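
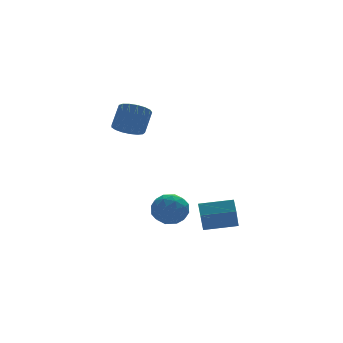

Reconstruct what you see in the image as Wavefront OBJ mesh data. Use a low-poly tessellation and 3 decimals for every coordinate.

v -0.729 -1.146 -3.349
v -0.061 -1.465 -2.406
v -1.419 -2.955 -3.474
v -0.751 -3.274 -2.531
v -1.681 -2.533 -2.383
v -1.255 -1.415 -2.306
v -0.225 -3.005 -3.574
v 0.201 -1.887 -3.497
v 0.25 -2.614 -2.546
v -0.649 -2.322 -1.809
v -0.831 -2.098 -4.071
v -1.73 -1.806 -3.334
v -0.335 -1.147 -2.867
v -1.145 -3.273 -3.013
v -1.692 -2.837 -2.926
v -1.299 -3.025 -2.372
v -1.036 -1.117 -2.808
v -0.644 -1.305 -2.254
v -1.596 -1.932 -2.24
v -0.836 -3.115 -3.626
v -0.444 -3.303 -3.072
v -0.181 -1.395 -3.508
v 0.212 -1.583 -2.954
v 0.116 -2.488 -3.64
v 0.241 -2.01 -2.395
v -0.164 -3.073 -2.468
v 0.145 -2.915 -3.081
v 0.395 -2.258 -3.036
v -0.288 -1.838 -1.962
v -0.693 -2.901 -2.035
v -1.24 -2.466 -1.948
v -0.989 -1.809 -1.903
v -0.105 -2.514 -2.043
v -0.787 -1.519 -3.845
v -1.192 -2.582 -3.918
v -0.491 -2.611 -3.977
v -0.24 -1.954 -3.932
v -1.316 -1.347 -3.412
v -1.721 -2.41 -3.485
v -1.875 -2.162 -2.844
v -1.625 -1.505 -2.799
v -1.375 -1.906 -3.837
v -2.593 -0.426 3.035
v -1.711 -0.509 2.572
v -0.965 0.224 3.861
v -1.847 0.306 4.325
v -1.877 -0.084 2.427
v -1.131 0.649 3.716
v -2.208 0.262 2.421
v -1.462 0.995 3.71
v -2.626 0.451 2.556
v -1.88 1.183 3.846
v -3.037 0.438 2.801
v -2.291 1.171 4.09
v -3.347 0.228 3.1
v -2.601 0.96 4.389
v -3.483 -0.133 3.383
v -2.737 0.6 4.673
v -3.416 -0.56 3.587
v -2.67 0.172 4.877
v -3.16 -0.957 3.665
v -2.414 -0.225 4.954
v -2.774 -1.233 3.598
v -2.028 -0.5 4.888
v -2.347 -1.323 3.403
v -1.601 -0.591 4.692
v -1.976 -1.208 3.123
v -1.23 -0.476 4.412
v -1.746 -0.914 2.823
v -1.001 -0.182 4.112
v 2.37 -4.511 -2.745
v 2.585 -3.702 -2.162
v 0.462 -3.792 -3.037
v 0.677 -2.984 -2.454
v 3.003 -3.496 -4.386
v 3.218 -2.688 -3.803
v 1.095 -2.778 -4.678
v 1.31 -1.969 -4.095
f 1 38 17
f 38 12 41
f 17 41 6
f 38 41 17
f 1 17 13
f 17 6 18
f 13 18 2
f 17 18 13
f 1 13 22
f 13 2 23
f 22 23 8
f 13 23 22
f 1 22 34
f 22 8 37
f 34 37 11
f 22 37 34
f 1 34 38
f 34 11 42
f 38 42 12
f 34 42 38
f 2 18 29
f 18 6 32
f 29 32 10
f 18 32 29
f 6 41 19
f 41 12 40
f 19 40 5
f 41 40 19
f 12 42 39
f 42 11 35
f 39 35 3
f 42 35 39
f 11 37 36
f 37 8 24
f 36 24 7
f 37 24 36
f 8 23 28
f 23 2 25
f 28 25 9
f 23 25 28
f 4 30 16
f 30 10 31
f 16 31 5
f 30 31 16
f 4 16 14
f 16 5 15
f 14 15 3
f 16 15 14
f 4 14 21
f 14 3 20
f 21 20 7
f 14 20 21
f 4 21 26
f 21 7 27
f 26 27 9
f 21 27 26
f 4 26 30
f 26 9 33
f 30 33 10
f 26 33 30
f 5 31 19
f 31 10 32
f 19 32 6
f 31 32 19
f 3 15 39
f 15 5 40
f 39 40 12
f 15 40 39
f 7 20 36
f 20 3 35
f 36 35 11
f 20 35 36
f 9 27 28
f 27 7 24
f 28 24 8
f 27 24 28
f 10 33 29
f 33 9 25
f 29 25 2
f 33 25 29
f 44 43 47
f 44 47 45
f 45 47 48
f 45 48 46
f 47 43 49
f 47 49 48
f 48 49 50
f 48 50 46
f 49 43 51
f 49 51 50
f 50 51 52
f 50 52 46
f 51 43 53
f 51 53 52
f 52 53 54
f 52 54 46
f 53 43 55
f 53 55 54
f 54 55 56
f 54 56 46
f 55 43 57
f 55 57 56
f 56 57 58
f 56 58 46
f 57 43 59
f 57 59 58
f 58 59 60
f 58 60 46
f 59 43 61
f 59 61 60
f 60 61 62
f 60 62 46
f 61 43 63
f 61 63 62
f 62 63 64
f 62 64 46
f 63 43 65
f 63 65 64
f 64 65 66
f 64 66 46
f 65 43 67
f 65 67 66
f 66 67 68
f 66 68 46
f 67 43 69
f 67 69 68
f 68 69 70
f 68 70 46
f 69 43 44
f 69 44 70
f 70 44 45
f 70 45 46
f 72 74 71
f 75 72 71
f 71 74 73
f 73 75 71
f 72 78 74
f 76 72 75
f 76 78 72
f 74 78 73
f 77 75 73
f 73 78 77
f 77 76 75
f 78 76 77



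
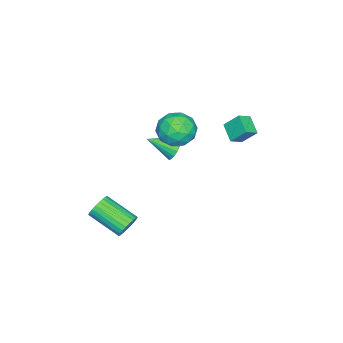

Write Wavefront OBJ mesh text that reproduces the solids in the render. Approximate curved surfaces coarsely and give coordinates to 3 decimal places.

v -1.282 0.64 3.365
v -0.488 -0.016 2.692
v -2.112 -1.044 4.028
v -1.318 -1.7 3.355
v -0.919 -1.064 4.329
v -0.406 -0.023 3.92
v -2.194 -1.037 2.8
v -1.681 0.004 2.391
v -1.052 -1.053 2.343
v -0.264 -1.069 3.288
v -2.336 0.009 3.432
v -1.548 -0.007 4.377
v -0.812 0.46 2.971
v -1.788 -1.52 3.749
v -1.553 -1.146 4.322
v -1.087 -1.531 3.927
v -0.764 0.455 3.692
v -0.297 0.07 3.296
v -0.551 -0.546 4.259
v -2.303 -1.13 3.424
v -1.836 -1.515 3.028
v -1.513 0.471 2.793
v -1.047 0.086 2.398
v -2.049 -0.514 2.461
v -0.677 -0.535 2.37
v -1.165 -1.525 2.759
v -1.68 -1.135 2.433
v -1.378 -0.524 2.193
v -0.214 -0.545 2.925
v -0.702 -1.535 3.314
v -0.467 -1.161 3.887
v -0.166 -0.549 3.646
v -0.545 -1.154 2.72
v -1.898 0.475 3.406
v -2.386 -0.515 3.795
v -2.434 -0.511 3.074
v -2.133 0.101 2.833
v -1.435 0.465 3.961
v -1.923 -0.525 4.35
v -1.222 -0.536 4.527
v -0.92 0.075 4.287
v -2.055 0.094 4
v -3.97 1.829 2.612
v -4.116 2.684 3.581
v -3.182 2.622 2.031
v -3.327 3.477 3
v -3.253 1.443 3.06
v -3.398 2.298 4.029
v -2.464 2.236 2.479
v -2.61 3.091 3.448
v -3.942 -1.943 -0.734
v -3.595 -2.201 -1.465
v -3.278 -3.397 0.094
v -3.321 -1.989 -1.313
v -3.17 -1.768 -1.045
v -3.173 -1.582 -0.716
v -3.327 -1.467 -0.39
v -3.603 -1.446 -0.133
v -3.947 -1.524 0.006
v -4.289 -1.685 -0.002
v -4.563 -1.897 -0.155
v -4.713 -2.118 -0.422
v -4.711 -2.304 -0.752
v -4.557 -2.419 -1.077
v -4.28 -2.439 -1.335
v -3.937 -2.362 -1.473
v 3.751 -0.985 -1.374
v 4.344 -0.81 -0.867
v 4.143 -2.76 0.041
v 3.549 -2.935 -0.466
v 4.095 -0.71 -0.707
v 3.894 -2.66 0.201
v 3.794 -0.652 -0.648
v 3.593 -2.601 0.26
v 3.486 -0.644 -0.7
v 3.285 -2.594 0.208
v 3.219 -0.689 -0.855
v 3.018 -2.638 0.053
v 3.032 -0.778 -1.089
v 2.831 -2.728 -0.181
v 2.955 -0.899 -1.366
v 2.754 -2.849 -0.458
v 2.999 -1.033 -1.644
v 2.798 -2.983 -0.736
v 3.157 -1.16 -1.881
v 2.956 -3.11 -0.973
v 3.406 -1.26 -2.041
v 3.205 -3.21 -1.133
v 3.707 -1.319 -2.1
v 3.506 -3.268 -1.192
v 4.015 -1.326 -2.048
v 3.814 -3.276 -1.14
v 4.282 -1.282 -1.893
v 4.081 -3.231 -0.985
v 4.469 -1.192 -1.659
v 4.268 -3.142 -0.751
v 4.546 -1.071 -1.382
v 4.345 -3.021 -0.474
v 4.502 -0.937 -1.104
v 4.301 -2.887 -0.196
f 1 38 17
f 38 12 41
f 17 41 6
f 38 41 17
f 1 17 13
f 17 6 18
f 13 18 2
f 17 18 13
f 1 13 22
f 13 2 23
f 22 23 8
f 13 23 22
f 1 22 34
f 22 8 37
f 34 37 11
f 22 37 34
f 1 34 38
f 34 11 42
f 38 42 12
f 34 42 38
f 2 18 29
f 18 6 32
f 29 32 10
f 18 32 29
f 6 41 19
f 41 12 40
f 19 40 5
f 41 40 19
f 12 42 39
f 42 11 35
f 39 35 3
f 42 35 39
f 11 37 36
f 37 8 24
f 36 24 7
f 37 24 36
f 8 23 28
f 23 2 25
f 28 25 9
f 23 25 28
f 4 30 16
f 30 10 31
f 16 31 5
f 30 31 16
f 4 16 14
f 16 5 15
f 14 15 3
f 16 15 14
f 4 14 21
f 14 3 20
f 21 20 7
f 14 20 21
f 4 21 26
f 21 7 27
f 26 27 9
f 21 27 26
f 4 26 30
f 26 9 33
f 30 33 10
f 26 33 30
f 5 31 19
f 31 10 32
f 19 32 6
f 31 32 19
f 3 15 39
f 15 5 40
f 39 40 12
f 15 40 39
f 7 20 36
f 20 3 35
f 36 35 11
f 20 35 36
f 9 27 28
f 27 7 24
f 28 24 8
f 27 24 28
f 10 33 29
f 33 9 25
f 29 25 2
f 33 25 29
f 44 46 43
f 47 44 43
f 43 46 45
f 45 47 43
f 44 50 46
f 48 44 47
f 48 50 44
f 46 50 45
f 49 47 45
f 45 50 49
f 49 48 47
f 50 48 49
f 52 51 54
f 52 54 53
f 54 51 55
f 54 55 53
f 55 51 56
f 55 56 53
f 56 51 57
f 56 57 53
f 57 51 58
f 57 58 53
f 58 51 59
f 58 59 53
f 59 51 60
f 59 60 53
f 60 51 61
f 60 61 53
f 61 51 62
f 61 62 53
f 62 51 63
f 62 63 53
f 63 51 64
f 63 64 53
f 64 51 65
f 64 65 53
f 65 51 66
f 65 66 53
f 66 51 52
f 66 52 53
f 68 67 71
f 68 71 69
f 69 71 72
f 69 72 70
f 71 67 73
f 71 73 72
f 72 73 74
f 72 74 70
f 73 67 75
f 73 75 74
f 74 75 76
f 74 76 70
f 75 67 77
f 75 77 76
f 76 77 78
f 76 78 70
f 77 67 79
f 77 79 78
f 78 79 80
f 78 80 70
f 79 67 81
f 79 81 80
f 80 81 82
f 80 82 70
f 81 67 83
f 81 83 82
f 82 83 84
f 82 84 70
f 83 67 85
f 83 85 84
f 84 85 86
f 84 86 70
f 85 67 87
f 85 87 86
f 86 87 88
f 86 88 70
f 87 67 89
f 87 89 88
f 88 89 90
f 88 90 70
f 89 67 91
f 89 91 90
f 90 91 92
f 90 92 70
f 91 67 93
f 91 93 92
f 92 93 94
f 92 94 70
f 93 67 95
f 93 95 94
f 94 95 96
f 94 96 70
f 95 67 97
f 95 97 96
f 96 97 98
f 96 98 70
f 97 67 99
f 97 99 98
f 98 99 100
f 98 100 70
f 99 67 68
f 99 68 100
f 100 68 69
f 100 69 70



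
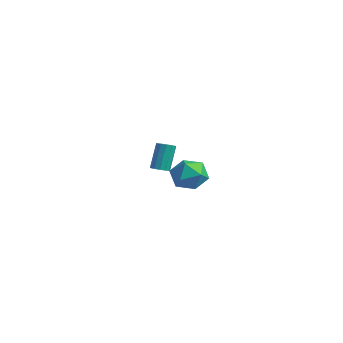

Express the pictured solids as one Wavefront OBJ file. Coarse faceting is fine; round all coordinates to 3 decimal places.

v -2.619 2.862 -2.012
v -2.127 2.909 -1.935
v -2.409 3.404 -0.45
v -2.901 3.358 -0.528
v -2.216 3.157 -2.034
v -2.498 3.653 -0.55
v -2.433 3.312 -2.127
v -2.714 3.807 -0.642
v -2.708 3.324 -2.183
v -2.99 3.819 -0.699
v -2.956 3.189 -2.185
v -3.238 3.684 -0.701
v -3.096 2.951 -2.132
v -3.378 3.446 -0.648
v -3.085 2.684 -2.041
v -3.367 3.179 -0.557
v -2.926 2.474 -1.941
v -3.208 2.97 -0.457
v -2.67 2.388 -1.863
v -2.951 2.883 -0.379
v -2.397 2.452 -1.833
v -2.679 2.947 -0.349
v -2.195 2.646 -1.86
v -2.477 3.141 -0.375
v 3.073 1.862 0.102
v 3.77 1.722 0.774
v 3.47 0.498 -0.594
v 4.167 0.358 0.078
v 3.224 0.304 0.333
v 2.979 1.147 0.763
v 4.261 1.073 -0.583
v 4.016 1.916 -0.153
v 4.504 1.234 0.35
v 3.864 0.759 0.916
v 3.376 1.461 -0.736
v 2.736 0.986 -0.17
f 2 1 5
f 2 5 3
f 3 5 6
f 3 6 4
f 5 1 7
f 5 7 6
f 6 7 8
f 6 8 4
f 7 1 9
f 7 9 8
f 8 9 10
f 8 10 4
f 9 1 11
f 9 11 10
f 10 11 12
f 10 12 4
f 11 1 13
f 11 13 12
f 12 13 14
f 12 14 4
f 13 1 15
f 13 15 14
f 14 15 16
f 14 16 4
f 15 1 17
f 15 17 16
f 16 17 18
f 16 18 4
f 17 1 19
f 17 19 18
f 18 19 20
f 18 20 4
f 19 1 21
f 19 21 20
f 20 21 22
f 20 22 4
f 21 1 23
f 21 23 22
f 22 23 24
f 22 24 4
f 23 1 2
f 23 2 24
f 24 2 3
f 24 3 4
f 25 36 30
f 25 30 26
f 25 26 32
f 25 32 35
f 25 35 36
f 26 30 34
f 30 36 29
f 36 35 27
f 35 32 31
f 32 26 33
f 28 34 29
f 28 29 27
f 28 27 31
f 28 31 33
f 28 33 34
f 29 34 30
f 27 29 36
f 31 27 35
f 33 31 32
f 34 33 26



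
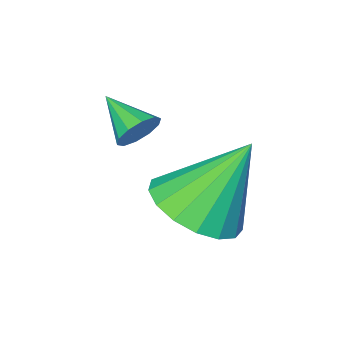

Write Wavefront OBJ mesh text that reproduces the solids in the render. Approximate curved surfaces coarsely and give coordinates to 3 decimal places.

v 1.686 2.106 1.803
v 2.056 2.266 2.116
v 1.714 1.114 2.277
v 1.779 2.324 2.255
v 1.466 2.299 2.221
v 1.238 2.201 2.027
v 1.181 2.066 1.748
v 1.317 1.947 1.49
v 1.594 1.888 1.352
v 1.906 1.913 1.386
v 2.134 2.012 1.579
v 2.192 2.147 1.858
v 1.272 3.278 0.133
v 2.003 2.778 0.679
v 0.368 3.802 1.827
v 2.184 3.239 0.632
v 2.156 3.709 0.472
v 1.925 4.081 0.233
v 1.545 4.268 -0.028
v 1.103 4.229 -0.252
v 0.699 3.971 -0.388
v 0.426 3.555 -0.404
v 0.348 3.075 -0.298
v 0.481 2.642 -0.092
v 0.795 2.354 0.165
v 1.219 2.278 0.415
v 1.655 2.431 0.6
f 2 1 4
f 2 4 3
f 4 1 5
f 4 5 3
f 5 1 6
f 5 6 3
f 6 1 7
f 6 7 3
f 7 1 8
f 7 8 3
f 8 1 9
f 8 9 3
f 9 1 10
f 9 10 3
f 10 1 11
f 10 11 3
f 11 1 12
f 11 12 3
f 12 1 2
f 12 2 3
f 14 13 16
f 14 16 15
f 16 13 17
f 16 17 15
f 17 13 18
f 17 18 15
f 18 13 19
f 18 19 15
f 19 13 20
f 19 20 15
f 20 13 21
f 20 21 15
f 21 13 22
f 21 22 15
f 22 13 23
f 22 23 15
f 23 13 24
f 23 24 15
f 24 13 25
f 24 25 15
f 25 13 26
f 25 26 15
f 26 13 27
f 26 27 15
f 27 13 14
f 27 14 15



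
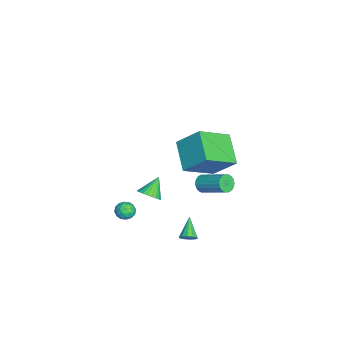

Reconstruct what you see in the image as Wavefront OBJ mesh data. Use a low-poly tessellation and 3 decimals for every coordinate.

v 1.053 -2.49 -3.347
v 1.637 -2.541 -3.113
v 1.223 -3.299 -3.947
v 1.807 -3.35 -3.713
v 1.308 -3.479 -3.348
v 1.203 -2.979 -2.978
v 1.657 -2.861 -4.082
v 1.552 -2.361 -3.712
v 2.01 -2.77 -3.568
v 1.795 -3.152 -3.114
v 1.065 -2.688 -3.946
v 0.85 -3.07 -3.492
v 1.33 -2.445 -3.177
v 1.53 -3.395 -3.883
v 1.237 -3.471 -3.668
v 1.58 -3.501 -3.531
v 1.075 -2.702 -3.098
v 1.418 -2.732 -2.96
v 1.225 -3.283 -3.098
v 1.442 -3.108 -4.1
v 1.785 -3.138 -3.962
v 1.28 -2.339 -3.529
v 1.623 -2.369 -3.392
v 1.635 -2.557 -3.962
v 1.892 -2.609 -3.307
v 1.992 -3.085 -3.66
v 1.904 -2.797 -3.877
v 1.842 -2.504 -3.659
v 1.766 -2.834 -3.04
v 1.866 -3.309 -3.393
v 1.573 -3.385 -3.179
v 1.511 -3.091 -2.961
v 1.985 -2.968 -3.307
v 0.994 -2.531 -3.667
v 1.094 -3.006 -4.02
v 1.349 -2.749 -4.099
v 1.287 -2.455 -3.881
v 0.868 -2.755 -3.4
v 0.968 -3.231 -3.753
v 1.018 -3.336 -3.401
v 0.956 -3.043 -3.183
v 0.875 -2.872 -3.753
v -1.446 1.155 -3.368
v -1.084 0.749 -3.092
v -0.211 2.139 -2.195
v -0.574 2.545 -2.472
v -0.947 0.809 -3.318
v -0.074 2.199 -2.422
v -0.908 0.937 -3.555
v -0.035 2.327 -2.658
v -0.976 1.108 -3.754
v -0.103 2.498 -2.857
v -1.137 1.289 -3.877
v -0.264 2.679 -2.98
v -1.36 1.443 -3.899
v -0.487 2.833 -3.002
v -1.599 1.54 -3.816
v -0.726 2.93 -2.92
v -1.809 1.561 -3.645
v -0.936 2.951 -2.748
v -1.946 1.501 -3.418
v -1.073 2.891 -2.522
v -1.985 1.373 -3.182
v -1.112 2.763 -2.285
v -1.917 1.202 -2.983
v -1.044 2.592 -2.086
v -1.756 1.021 -2.86
v -0.883 2.411 -1.963
v -1.533 0.867 -2.838
v -0.66 2.257 -1.941
v -1.294 0.77 -2.92
v -0.421 2.16 -2.024
v 3.572 0.744 -3.669
v 3.825 1.025 -3.312
v 2.448 0.716 -2.851
v 3.675 1.228 -3.511
v 3.486 1.246 -3.77
v 3.329 1.073 -3.991
v 3.265 0.773 -4.088
v 3.319 0.462 -4.026
v 3.468 0.259 -3.827
v 3.658 0.241 -3.568
v 3.814 0.415 -3.348
v 3.878 0.714 -3.25
v 3.161 2.027 1.591
v 1.54 1.528 2.554
v 3.556 3.272 2.901
v 1.935 2.773 3.864
v 4.285 0.507 2.696
v 2.664 0.008 3.659
v 4.68 1.752 4.006
v 3.059 1.253 4.969
v 1.17 -1.628 -2.315
v 1.738 -1.398 -1.919
v 0.33 -1.152 -1.385
v 1.688 -1.17 -2.081
v 1.559 -1.011 -2.279
v 1.37 -0.946 -2.482
v 1.151 -0.985 -2.66
v 0.935 -1.121 -2.786
v 0.755 -1.335 -2.839
v 0.637 -1.593 -2.813
v 0.601 -1.857 -2.711
v 0.652 -2.085 -2.549
v 0.781 -2.244 -2.351
v 0.969 -2.309 -2.148
v 1.188 -2.271 -1.97
v 1.405 -2.134 -1.844
v 1.585 -1.92 -1.791
v 1.702 -1.662 -1.817
f 1 38 17
f 38 12 41
f 17 41 6
f 38 41 17
f 1 17 13
f 17 6 18
f 13 18 2
f 17 18 13
f 1 13 22
f 13 2 23
f 22 23 8
f 13 23 22
f 1 22 34
f 22 8 37
f 34 37 11
f 22 37 34
f 1 34 38
f 34 11 42
f 38 42 12
f 34 42 38
f 2 18 29
f 18 6 32
f 29 32 10
f 18 32 29
f 6 41 19
f 41 12 40
f 19 40 5
f 41 40 19
f 12 42 39
f 42 11 35
f 39 35 3
f 42 35 39
f 11 37 36
f 37 8 24
f 36 24 7
f 37 24 36
f 8 23 28
f 23 2 25
f 28 25 9
f 23 25 28
f 4 30 16
f 30 10 31
f 16 31 5
f 30 31 16
f 4 16 14
f 16 5 15
f 14 15 3
f 16 15 14
f 4 14 21
f 14 3 20
f 21 20 7
f 14 20 21
f 4 21 26
f 21 7 27
f 26 27 9
f 21 27 26
f 4 26 30
f 26 9 33
f 30 33 10
f 26 33 30
f 5 31 19
f 31 10 32
f 19 32 6
f 31 32 19
f 3 15 39
f 15 5 40
f 39 40 12
f 15 40 39
f 7 20 36
f 20 3 35
f 36 35 11
f 20 35 36
f 9 27 28
f 27 7 24
f 28 24 8
f 27 24 28
f 10 33 29
f 33 9 25
f 29 25 2
f 33 25 29
f 44 43 47
f 44 47 45
f 45 47 48
f 45 48 46
f 47 43 49
f 47 49 48
f 48 49 50
f 48 50 46
f 49 43 51
f 49 51 50
f 50 51 52
f 50 52 46
f 51 43 53
f 51 53 52
f 52 53 54
f 52 54 46
f 53 43 55
f 53 55 54
f 54 55 56
f 54 56 46
f 55 43 57
f 55 57 56
f 56 57 58
f 56 58 46
f 57 43 59
f 57 59 58
f 58 59 60
f 58 60 46
f 59 43 61
f 59 61 60
f 60 61 62
f 60 62 46
f 61 43 63
f 61 63 62
f 62 63 64
f 62 64 46
f 63 43 65
f 63 65 64
f 64 65 66
f 64 66 46
f 65 43 67
f 65 67 66
f 66 67 68
f 66 68 46
f 67 43 69
f 67 69 68
f 68 69 70
f 68 70 46
f 69 43 71
f 69 71 70
f 70 71 72
f 70 72 46
f 71 43 44
f 71 44 72
f 72 44 45
f 72 45 46
f 74 73 76
f 74 76 75
f 76 73 77
f 76 77 75
f 77 73 78
f 77 78 75
f 78 73 79
f 78 79 75
f 79 73 80
f 79 80 75
f 80 73 81
f 80 81 75
f 81 73 82
f 81 82 75
f 82 73 83
f 82 83 75
f 83 73 84
f 83 84 75
f 84 73 74
f 84 74 75
f 86 88 85
f 89 86 85
f 85 88 87
f 87 89 85
f 86 92 88
f 90 86 89
f 90 92 86
f 88 92 87
f 91 89 87
f 87 92 91
f 91 90 89
f 92 90 91
f 94 93 96
f 94 96 95
f 96 93 97
f 96 97 95
f 97 93 98
f 97 98 95
f 98 93 99
f 98 99 95
f 99 93 100
f 99 100 95
f 100 93 101
f 100 101 95
f 101 93 102
f 101 102 95
f 102 93 103
f 102 103 95
f 103 93 104
f 103 104 95
f 104 93 105
f 104 105 95
f 105 93 106
f 105 106 95
f 106 93 107
f 106 107 95
f 107 93 108
f 107 108 95
f 108 93 109
f 108 109 95
f 109 93 110
f 109 110 95
f 110 93 94
f 110 94 95



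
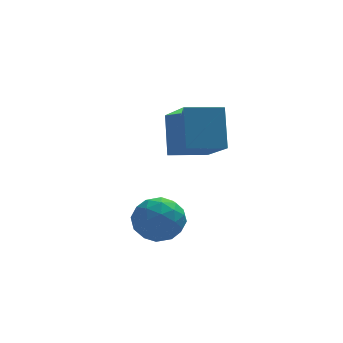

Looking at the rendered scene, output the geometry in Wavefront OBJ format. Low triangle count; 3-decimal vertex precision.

v 2.107 -0.865 1.292
v 2.447 -2.635 2.5
v 2.182 0.108 2.696
v 2.521 -1.662 3.904
v 3.499 -0.718 1.116
v 3.838 -2.488 2.324
v 3.573 0.255 2.52
v 3.913 -1.515 3.728
v 0.634 -2.545 -0.627
v 1.109 -2.214 -1.403
v 1.971 -3.126 -0.057
v 2.446 -2.795 -0.833
v 2.089 -2.174 -0.183
v 1.262 -1.815 -0.535
v 1.818 -3.525 -0.925
v 0.991 -3.166 -1.277
v 1.84 -2.82 -1.587
v 2.007 -1.985 -1.128
v 1.073 -3.355 -0.332
v 1.24 -2.52 0.127
v 0.754 -2.329 -1.065
v 2.326 -3.011 -0.395
v 2.116 -2.646 -0.013
v 2.395 -2.452 -0.469
v 0.844 -2.094 -0.555
v 1.123 -1.899 -1.011
v 1.699 -1.876 -0.294
v 1.957 -3.441 -0.449
v 2.236 -3.246 -0.905
v 0.685 -2.888 -0.991
v 0.964 -2.694 -1.447
v 1.381 -3.464 -1.166
v 1.463 -2.49 -1.629
v 2.249 -2.832 -1.294
v 1.88 -3.261 -1.348
v 1.394 -3.05 -1.555
v 1.561 -1.999 -1.359
v 2.347 -2.341 -1.024
v 2.137 -1.976 -0.642
v 1.651 -1.765 -0.849
v 1.991 -2.355 -1.467
v 0.733 -2.999 -0.436
v 1.519 -3.341 -0.101
v 1.429 -3.575 -0.611
v 0.943 -3.364 -0.818
v 0.831 -2.508 -0.166
v 1.617 -2.85 0.169
v 1.686 -2.29 0.095
v 1.2 -2.079 -0.112
v 1.089 -2.985 0.007
f 2 4 1
f 5 2 1
f 1 4 3
f 3 5 1
f 2 8 4
f 6 2 5
f 6 8 2
f 4 8 3
f 7 5 3
f 3 8 7
f 7 6 5
f 8 6 7
f 9 46 25
f 46 20 49
f 25 49 14
f 46 49 25
f 9 25 21
f 25 14 26
f 21 26 10
f 25 26 21
f 9 21 30
f 21 10 31
f 30 31 16
f 21 31 30
f 9 30 42
f 30 16 45
f 42 45 19
f 30 45 42
f 9 42 46
f 42 19 50
f 46 50 20
f 42 50 46
f 10 26 37
f 26 14 40
f 37 40 18
f 26 40 37
f 14 49 27
f 49 20 48
f 27 48 13
f 49 48 27
f 20 50 47
f 50 19 43
f 47 43 11
f 50 43 47
f 19 45 44
f 45 16 32
f 44 32 15
f 45 32 44
f 16 31 36
f 31 10 33
f 36 33 17
f 31 33 36
f 12 38 24
f 38 18 39
f 24 39 13
f 38 39 24
f 12 24 22
f 24 13 23
f 22 23 11
f 24 23 22
f 12 22 29
f 22 11 28
f 29 28 15
f 22 28 29
f 12 29 34
f 29 15 35
f 34 35 17
f 29 35 34
f 12 34 38
f 34 17 41
f 38 41 18
f 34 41 38
f 13 39 27
f 39 18 40
f 27 40 14
f 39 40 27
f 11 23 47
f 23 13 48
f 47 48 20
f 23 48 47
f 15 28 44
f 28 11 43
f 44 43 19
f 28 43 44
f 17 35 36
f 35 15 32
f 36 32 16
f 35 32 36
f 18 41 37
f 41 17 33
f 37 33 10
f 41 33 37



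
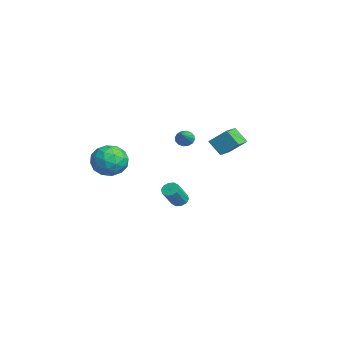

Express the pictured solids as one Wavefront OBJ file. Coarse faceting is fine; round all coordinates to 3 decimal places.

v -3.664 2.6 1.345
v -3.155 3.544 2.305
v -4.704 3.422 1.088
v -4.195 4.366 2.048
v -3.005 3.154 0.452
v -2.496 4.098 1.412
v -4.045 3.976 0.195
v -3.536 4.92 1.155
v 0.5 -0.154 -1.266
v 0.973 -0.176 -1.525
v 1.593 -0.889 -0.334
v 1.12 -0.866 -0.074
v 0.965 0.108 -1.35
v 1.584 -0.604 -0.159
v 0.779 0.293 -1.143
v 1.398 -0.42 0.048
v 0.486 0.306 -0.983
v 1.106 -0.406 0.208
v 0.199 0.144 -0.931
v 0.819 -0.568 0.26
v 0.027 -0.131 -1.006
v 0.647 -0.844 0.185
v 0.036 -0.416 -1.181
v 0.655 -1.128 0.01
v 0.222 -0.6 -1.388
v 0.841 -1.313 -0.197
v 0.514 -0.614 -1.548
v 1.134 -1.326 -0.357
v 0.801 -0.452 -1.6
v 1.421 -1.164 -0.409
v -4.433 1.386 1.396
v -4.079 1.524 0.945
v -2.947 0.794 2.384
v -4.091 1.777 1.116
v -4.195 1.925 1.362
v -4.363 1.929 1.617
v -4.55 1.787 1.813
v -4.705 1.538 1.897
v -4.788 1.248 1.847
v -4.775 0.995 1.676
v -4.671 0.847 1.431
v -4.503 0.843 1.176
v -4.316 0.985 0.98
v -4.161 1.234 0.895
v -3.694 -3.127 1.002
v -2.85 -2.991 1.827
v -2.43 -4.009 -0.147
v -1.586 -3.873 0.678
v -2.49 -4.62 0.871
v -3.271 -4.074 1.581
v -2.009 -2.926 0.099
v -2.79 -2.38 0.809
v -1.808 -2.866 1.268
v -2.105 -3.913 1.746
v -3.175 -3.087 -0.066
v -3.472 -4.134 0.412
v -3.383 -2.981 1.515
v -1.897 -4.019 0.165
v -2.428 -4.457 0.278
v -1.932 -4.377 0.763
v -3.63 -3.618 1.371
v -3.134 -3.538 1.856
v -2.922 -4.496 1.294
v -2.146 -3.462 -0.176
v -1.65 -3.382 0.309
v -3.348 -2.623 0.917
v -2.852 -2.543 1.402
v -2.358 -2.504 0.386
v -2.274 -2.828 1.672
v -1.531 -3.347 0.997
v -1.78 -2.79 0.656
v -2.239 -2.47 1.074
v -2.449 -3.443 1.952
v -1.706 -3.962 1.277
v -2.237 -4.401 1.391
v -2.697 -4.08 1.808
v -1.837 -3.37 1.624
v -3.574 -3.038 0.403
v -2.831 -3.557 -0.272
v -2.583 -2.92 -0.128
v -3.043 -2.599 0.289
v -3.749 -3.653 0.683
v -3.006 -4.172 0.008
v -3.041 -4.53 0.606
v -3.5 -4.21 1.024
v -3.443 -3.63 0.056
f 2 4 1
f 5 2 1
f 1 4 3
f 3 5 1
f 2 8 4
f 6 2 5
f 6 8 2
f 4 8 3
f 7 5 3
f 3 8 7
f 7 6 5
f 8 6 7
f 10 9 13
f 10 13 11
f 11 13 14
f 11 14 12
f 13 9 15
f 13 15 14
f 14 15 16
f 14 16 12
f 15 9 17
f 15 17 16
f 16 17 18
f 16 18 12
f 17 9 19
f 17 19 18
f 18 19 20
f 18 20 12
f 19 9 21
f 19 21 20
f 20 21 22
f 20 22 12
f 21 9 23
f 21 23 22
f 22 23 24
f 22 24 12
f 23 9 25
f 23 25 24
f 24 25 26
f 24 26 12
f 25 9 27
f 25 27 26
f 26 27 28
f 26 28 12
f 27 9 29
f 27 29 28
f 28 29 30
f 28 30 12
f 29 9 10
f 29 10 30
f 30 10 11
f 30 11 12
f 32 31 34
f 32 34 33
f 34 31 35
f 34 35 33
f 35 31 36
f 35 36 33
f 36 31 37
f 36 37 33
f 37 31 38
f 37 38 33
f 38 31 39
f 38 39 33
f 39 31 40
f 39 40 33
f 40 31 41
f 40 41 33
f 41 31 42
f 41 42 33
f 42 31 43
f 42 43 33
f 43 31 44
f 43 44 33
f 44 31 32
f 44 32 33
f 45 82 61
f 82 56 85
f 61 85 50
f 82 85 61
f 45 61 57
f 61 50 62
f 57 62 46
f 61 62 57
f 45 57 66
f 57 46 67
f 66 67 52
f 57 67 66
f 45 66 78
f 66 52 81
f 78 81 55
f 66 81 78
f 45 78 82
f 78 55 86
f 82 86 56
f 78 86 82
f 46 62 73
f 62 50 76
f 73 76 54
f 62 76 73
f 50 85 63
f 85 56 84
f 63 84 49
f 85 84 63
f 56 86 83
f 86 55 79
f 83 79 47
f 86 79 83
f 55 81 80
f 81 52 68
f 80 68 51
f 81 68 80
f 52 67 72
f 67 46 69
f 72 69 53
f 67 69 72
f 48 74 60
f 74 54 75
f 60 75 49
f 74 75 60
f 48 60 58
f 60 49 59
f 58 59 47
f 60 59 58
f 48 58 65
f 58 47 64
f 65 64 51
f 58 64 65
f 48 65 70
f 65 51 71
f 70 71 53
f 65 71 70
f 48 70 74
f 70 53 77
f 74 77 54
f 70 77 74
f 49 75 63
f 75 54 76
f 63 76 50
f 75 76 63
f 47 59 83
f 59 49 84
f 83 84 56
f 59 84 83
f 51 64 80
f 64 47 79
f 80 79 55
f 64 79 80
f 53 71 72
f 71 51 68
f 72 68 52
f 71 68 72
f 54 77 73
f 77 53 69
f 73 69 46
f 77 69 73



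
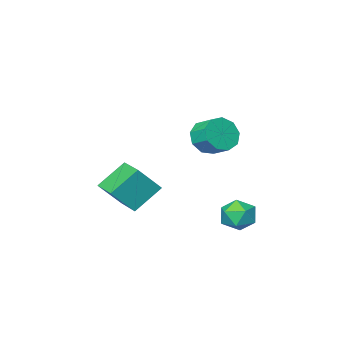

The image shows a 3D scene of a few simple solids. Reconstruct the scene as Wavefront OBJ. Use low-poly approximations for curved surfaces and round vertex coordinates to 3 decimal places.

v -2.602 0.465 2.814
v -2.238 0.081 3.639
v -2.353 1.07 4.151
v -2.718 1.455 3.326
v -1.742 0.333 3.264
v -1.858 1.322 3.776
v -1.649 0.646 2.679
v -1.764 1.636 3.191
v -2.001 0.875 2.157
v -2.117 1.865 2.669
v -2.635 0.912 1.943
v -2.751 1.902 2.455
v -3.254 0.74 2.136
v -3.369 1.73 2.648
v -3.567 0.439 2.646
v -3.683 1.429 3.158
v -3.429 0.151 3.235
v -3.545 1.14 3.747
v -2.904 0.009 3.627
v -3.02 0.999 4.139
v -3.798 2.523 -1.08
v -3.441 3.012 -1.82
v -2.699 1.448 -1.26
v -2.342 1.937 -2
v -2.268 2.289 -1.114
v -2.947 2.954 -1.002
v -3.193 1.506 -2.078
v -3.872 2.171 -1.966
v -3.067 2.384 -2.437
v -2.495 2.868 -1.841
v -3.645 1.592 -1.239
v -3.073 2.076 -0.643
v -1.042 -4.357 -2.681
v -2.449 -4.207 -1.443
v -0.799 -2.799 -2.593
v -2.206 -2.648 -1.355
v 0.106 -4.612 -1.345
v -1.301 -4.461 -0.107
v 0.349 -3.053 -1.257
v -1.058 -2.903 -0.019
f 2 1 5
f 2 5 3
f 3 5 6
f 3 6 4
f 5 1 7
f 5 7 6
f 6 7 8
f 6 8 4
f 7 1 9
f 7 9 8
f 8 9 10
f 8 10 4
f 9 1 11
f 9 11 10
f 10 11 12
f 10 12 4
f 11 1 13
f 11 13 12
f 12 13 14
f 12 14 4
f 13 1 15
f 13 15 14
f 14 15 16
f 14 16 4
f 15 1 17
f 15 17 16
f 16 17 18
f 16 18 4
f 17 1 19
f 17 19 18
f 18 19 20
f 18 20 4
f 19 1 2
f 19 2 20
f 20 2 3
f 20 3 4
f 21 32 26
f 21 26 22
f 21 22 28
f 21 28 31
f 21 31 32
f 22 26 30
f 26 32 25
f 32 31 23
f 31 28 27
f 28 22 29
f 24 30 25
f 24 25 23
f 24 23 27
f 24 27 29
f 24 29 30
f 25 30 26
f 23 25 32
f 27 23 31
f 29 27 28
f 30 29 22
f 34 36 33
f 37 34 33
f 33 36 35
f 35 37 33
f 34 40 36
f 38 34 37
f 38 40 34
f 36 40 35
f 39 37 35
f 35 40 39
f 39 38 37
f 40 38 39



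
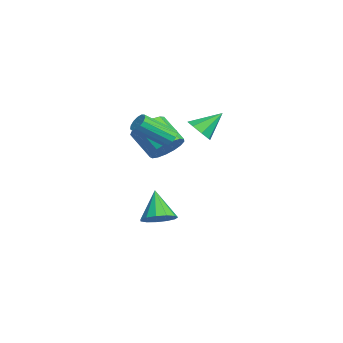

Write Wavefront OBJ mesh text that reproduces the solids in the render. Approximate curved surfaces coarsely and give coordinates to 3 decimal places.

v 3.274 -0.623 2.403
v 3.499 -0.256 2.85
v 3.69 -1.951 4.143
v 3.466 -2.317 3.697
v 3.152 -0.263 2.893
v 3.344 -1.957 4.186
v 2.844 -0.384 2.781
v 3.036 -2.078 4.074
v 2.673 -0.58 2.548
v 2.864 -2.275 3.841
v 2.693 -0.79 2.27
v 2.884 -2.485 3.563
v 2.897 -0.947 2.034
v 3.088 -2.642 3.327
v 3.221 -1.001 1.915
v 3.412 -2.696 3.208
v 3.562 -0.935 1.952
v 3.753 -2.629 3.245
v 3.812 -0.77 2.131
v 4.003 -2.464 3.425
v 3.891 -0.558 2.398
v 4.082 -2.252 3.691
v 3.774 -0.366 2.666
v 3.966 -2.061 3.959
v 2.048 -1.103 -4.059
v 2.638 -1.829 -3.652
v 0.832 -1.197 -2.461
v 2.846 -1.327 -3.465
v 2.801 -0.754 -3.466
v 2.516 -0.292 -3.655
v 2.083 -0.087 -3.973
v 1.639 -0.205 -4.318
v 1.324 -0.608 -4.58
v 1.24 -1.168 -4.678
v 1.412 -1.708 -4.579
v 1.785 -2.055 -4.314
v 2.243 -2.1 -3.969
v 1.733 1.056 2.253
v 2.595 1.097 2.423
v 1.447 2.344 3.387
v 2.413 1.503 1.917
v 1.832 1.646 1.608
v 1.193 1.444 1.676
v 0.871 1.015 2.082
v 1.053 0.609 2.588
v 1.634 0.466 2.898
v 2.273 0.668 2.83
v 1.928 -0.634 1.111
v 2.752 -1.275 1.42
v 1.577 -2.208 2.619
v 0.752 -1.566 2.309
v 2.774 -0.874 1.754
v 1.599 -1.807 2.952
v 2.602 -0.418 1.94
v 1.427 -1.351 3.138
v 2.275 -0.012 1.936
v 1.1 -0.944 3.134
v 1.869 0.252 1.743
v 0.694 -0.68 2.941
v 1.476 0.314 1.405
v 0.301 -0.619 2.604
v 1.186 0.158 1
v 0.011 -0.775 2.198
v 1.067 -0.179 0.62
v -0.108 -1.112 1.819
v 1.144 -0.621 0.353
v -0.031 -1.553 1.551
v 1.401 -1.065 0.259
v 0.226 -1.997 1.458
v 1.779 -1.41 0.361
v 0.604 -2.343 1.559
v 2.19 -1.578 0.634
v 1.015 -2.51 1.832
v 2.542 -1.529 1.016
v 1.367 -2.462 2.215
f 2 1 5
f 2 5 3
f 3 5 6
f 3 6 4
f 5 1 7
f 5 7 6
f 6 7 8
f 6 8 4
f 7 1 9
f 7 9 8
f 8 9 10
f 8 10 4
f 9 1 11
f 9 11 10
f 10 11 12
f 10 12 4
f 11 1 13
f 11 13 12
f 12 13 14
f 12 14 4
f 13 1 15
f 13 15 14
f 14 15 16
f 14 16 4
f 15 1 17
f 15 17 16
f 16 17 18
f 16 18 4
f 17 1 19
f 17 19 18
f 18 19 20
f 18 20 4
f 19 1 21
f 19 21 20
f 20 21 22
f 20 22 4
f 21 1 23
f 21 23 22
f 22 23 24
f 22 24 4
f 23 1 2
f 23 2 24
f 24 2 3
f 24 3 4
f 26 25 28
f 26 28 27
f 28 25 29
f 28 29 27
f 29 25 30
f 29 30 27
f 30 25 31
f 30 31 27
f 31 25 32
f 31 32 27
f 32 25 33
f 32 33 27
f 33 25 34
f 33 34 27
f 34 25 35
f 34 35 27
f 35 25 36
f 35 36 27
f 36 25 37
f 36 37 27
f 37 25 26
f 37 26 27
f 39 38 41
f 39 41 40
f 41 38 42
f 41 42 40
f 42 38 43
f 42 43 40
f 43 38 44
f 43 44 40
f 44 38 45
f 44 45 40
f 45 38 46
f 45 46 40
f 46 38 47
f 46 47 40
f 47 38 39
f 47 39 40
f 49 48 52
f 49 52 50
f 50 52 53
f 50 53 51
f 52 48 54
f 52 54 53
f 53 54 55
f 53 55 51
f 54 48 56
f 54 56 55
f 55 56 57
f 55 57 51
f 56 48 58
f 56 58 57
f 57 58 59
f 57 59 51
f 58 48 60
f 58 60 59
f 59 60 61
f 59 61 51
f 60 48 62
f 60 62 61
f 61 62 63
f 61 63 51
f 62 48 64
f 62 64 63
f 63 64 65
f 63 65 51
f 64 48 66
f 64 66 65
f 65 66 67
f 65 67 51
f 66 48 68
f 66 68 67
f 67 68 69
f 67 69 51
f 68 48 70
f 68 70 69
f 69 70 71
f 69 71 51
f 70 48 72
f 70 72 71
f 71 72 73
f 71 73 51
f 72 48 74
f 72 74 73
f 73 74 75
f 73 75 51
f 74 48 49
f 74 49 75
f 75 49 50
f 75 50 51



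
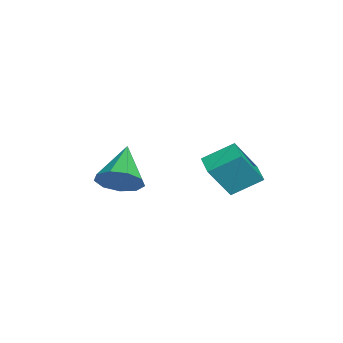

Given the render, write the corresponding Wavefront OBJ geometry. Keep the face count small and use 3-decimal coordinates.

v 2.768 2.058 0.973
v 2.589 3.372 1.736
v 2.159 2.999 -0.791
v 1.979 4.313 -0.027
v 3.661 2.287 0.787
v 3.481 3.601 1.551
v 3.051 3.228 -0.976
v 2.872 4.542 -0.213
v -1.223 -1.218 -2.974
v -0.665 -0.848 -2.101
v -3.057 -0.882 -1.946
v -0.822 -0.278 -2.567
v -1.166 -0.148 -3.223
v -1.537 -0.518 -3.763
v -1.761 -1.216 -3.934
v -1.732 -1.915 -3.656
v -1.466 -2.287 -3.059
v -1.085 -2.159 -2.423
v -0.769 -1.591 -2.044
f 2 4 1
f 5 2 1
f 1 4 3
f 3 5 1
f 2 8 4
f 6 2 5
f 6 8 2
f 4 8 3
f 7 5 3
f 3 8 7
f 7 6 5
f 8 6 7
f 10 9 12
f 10 12 11
f 12 9 13
f 12 13 11
f 13 9 14
f 13 14 11
f 14 9 15
f 14 15 11
f 15 9 16
f 15 16 11
f 16 9 17
f 16 17 11
f 17 9 18
f 17 18 11
f 18 9 19
f 18 19 11
f 19 9 10
f 19 10 11



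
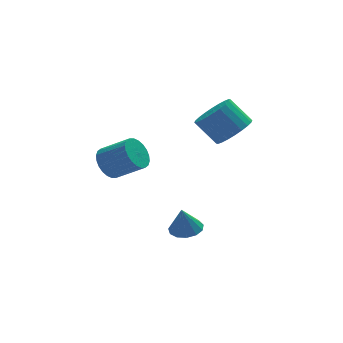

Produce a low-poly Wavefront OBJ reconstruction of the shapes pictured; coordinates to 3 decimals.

v -0.992 -1.356 -0.959
v -0.278 -1.442 -0.837
v -1.208 -1.444 0.239
v -0.351 -1.037 -0.82
v -0.627 -0.734 -0.848
v -1.02 -0.629 -0.911
v -1.404 -0.754 -0.989
v -1.657 -1.071 -1.057
v -1.699 -1.478 -1.095
v -1.517 -1.847 -1.089
v -1.169 -2.06 -1.042
v -0.764 -2.05 -0.968
v -0.432 -1.819 -0.892
v 1.537 0.285 3.377
v 2.339 0.616 3.765
v 1.585 1.245 4.79
v 0.783 0.915 4.403
v 2.253 0.891 3.532
v 1.498 1.52 4.557
v 2.057 1.074 3.276
v 1.302 1.703 4.301
v 1.782 1.137 3.035
v 1.028 1.766 4.06
v 1.47 1.07 2.846
v 0.716 1.699 3.871
v 1.169 0.884 2.738
v 0.414 1.513 3.764
v 0.923 0.606 2.728
v 0.168 1.236 3.753
v 0.771 0.28 2.816
v 0.016 0.91 3.841
v 0.735 -0.045 2.99
v -0.019 0.584 4.015
v 0.822 -0.32 3.223
v 0.067 0.309 4.248
v 1.018 -0.503 3.479
v 0.263 0.126 4.504
v 1.292 -0.566 3.72
v 0.538 0.063 4.745
v 1.604 -0.499 3.909
v 0.85 0.13 4.934
v 1.906 -0.313 4.016
v 1.151 0.316 5.042
v 2.152 -0.036 4.027
v 1.397 0.594 5.052
v 2.304 0.29 3.939
v 1.549 0.92 4.964
v -3.904 -0.248 2.743
v -3.491 0.425 2.77
v -2.463 -0.239 3.584
v -2.876 -0.912 3.557
v -3.669 0.454 3.019
v -2.642 -0.21 3.834
v -3.884 0.376 3.226
v -2.856 -0.288 4.041
v -4.101 0.204 3.36
v -3.074 -0.46 4.175
v -4.289 -0.038 3.4
v -3.261 -0.702 4.214
v -4.418 -0.311 3.339
v -3.39 -0.975 4.154
v -4.468 -0.575 3.188
v -3.44 -1.239 4.003
v -4.433 -0.789 2.969
v -3.405 -1.453 3.784
v -4.317 -0.921 2.716
v -3.289 -1.585 3.53
v -4.138 -0.95 2.466
v -3.111 -1.614 3.281
v -3.924 -0.872 2.259
v -2.896 -1.536 3.074
v -3.706 -0.7 2.125
v -2.679 -1.364 2.94
v -3.519 -0.458 2.086
v -2.491 -1.122 2.9
v -3.39 -0.185 2.146
v -2.362 -0.849 2.961
v -3.34 0.079 2.297
v -2.312 -0.585 3.112
v -3.375 0.293 2.516
v -2.347 -0.371 3.331
f 2 1 4
f 2 4 3
f 4 1 5
f 4 5 3
f 5 1 6
f 5 6 3
f 6 1 7
f 6 7 3
f 7 1 8
f 7 8 3
f 8 1 9
f 8 9 3
f 9 1 10
f 9 10 3
f 10 1 11
f 10 11 3
f 11 1 12
f 11 12 3
f 12 1 13
f 12 13 3
f 13 1 2
f 13 2 3
f 15 14 18
f 15 18 16
f 16 18 19
f 16 19 17
f 18 14 20
f 18 20 19
f 19 20 21
f 19 21 17
f 20 14 22
f 20 22 21
f 21 22 23
f 21 23 17
f 22 14 24
f 22 24 23
f 23 24 25
f 23 25 17
f 24 14 26
f 24 26 25
f 25 26 27
f 25 27 17
f 26 14 28
f 26 28 27
f 27 28 29
f 27 29 17
f 28 14 30
f 28 30 29
f 29 30 31
f 29 31 17
f 30 14 32
f 30 32 31
f 31 32 33
f 31 33 17
f 32 14 34
f 32 34 33
f 33 34 35
f 33 35 17
f 34 14 36
f 34 36 35
f 35 36 37
f 35 37 17
f 36 14 38
f 36 38 37
f 37 38 39
f 37 39 17
f 38 14 40
f 38 40 39
f 39 40 41
f 39 41 17
f 40 14 42
f 40 42 41
f 41 42 43
f 41 43 17
f 42 14 44
f 42 44 43
f 43 44 45
f 43 45 17
f 44 14 46
f 44 46 45
f 45 46 47
f 45 47 17
f 46 14 15
f 46 15 47
f 47 15 16
f 47 16 17
f 49 48 52
f 49 52 50
f 50 52 53
f 50 53 51
f 52 48 54
f 52 54 53
f 53 54 55
f 53 55 51
f 54 48 56
f 54 56 55
f 55 56 57
f 55 57 51
f 56 48 58
f 56 58 57
f 57 58 59
f 57 59 51
f 58 48 60
f 58 60 59
f 59 60 61
f 59 61 51
f 60 48 62
f 60 62 61
f 61 62 63
f 61 63 51
f 62 48 64
f 62 64 63
f 63 64 65
f 63 65 51
f 64 48 66
f 64 66 65
f 65 66 67
f 65 67 51
f 66 48 68
f 66 68 67
f 67 68 69
f 67 69 51
f 68 48 70
f 68 70 69
f 69 70 71
f 69 71 51
f 70 48 72
f 70 72 71
f 71 72 73
f 71 73 51
f 72 48 74
f 72 74 73
f 73 74 75
f 73 75 51
f 74 48 76
f 74 76 75
f 75 76 77
f 75 77 51
f 76 48 78
f 76 78 77
f 77 78 79
f 77 79 51
f 78 48 80
f 78 80 79
f 79 80 81
f 79 81 51
f 80 48 49
f 80 49 81
f 81 49 50
f 81 50 51



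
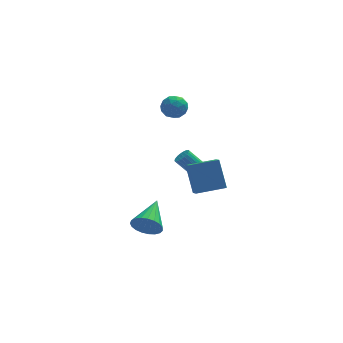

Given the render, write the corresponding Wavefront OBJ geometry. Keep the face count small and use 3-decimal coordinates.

v -2.78 -4.687 -0.25
v -2.444 -5.088 0.382
v -2.06 -3.073 0.39
v -2.197 -5.105 0.148
v -2.051 -5.05 -0.155
v -2.031 -4.932 -0.475
v -2.14 -4.772 -0.755
v -2.36 -4.598 -0.949
v -2.653 -4.438 -1.021
v -2.967 -4.322 -0.96
v -3.25 -4.269 -0.776
v -3.451 -4.288 -0.502
v -3.536 -4.376 -0.184
v -3.49 -4.518 0.123
v -3.322 -4.689 0.365
v -3.06 -4.86 0.501
v -2.75 -5.001 0.507
v -0.802 2.96 3.538
v -0.1 2.915 3.816
v -0.82 1.745 3.384
v -0.118 1.7 3.662
v -0.693 1.886 4.117
v -0.682 2.637 4.212
v -0.238 2.023 2.988
v -0.227 2.774 3.083
v 0.249 2.335 3.476
v -0.032 2.251 4.174
v -0.888 2.409 3.026
v -1.169 2.325 3.724
v -0.449 3.044 3.691
v -0.471 1.616 3.509
v -0.809 1.725 3.777
v -0.396 1.699 3.94
v -0.792 2.881 3.924
v -0.379 2.854 4.087
v -0.728 2.25 4.264
v -0.541 1.806 3.113
v -0.128 1.779 3.276
v -0.524 2.961 3.26
v -0.111 2.935 3.423
v -0.192 2.41 2.936
v 0.169 2.677 3.654
v 0.158 1.963 3.563
v 0.087 2.153 3.167
v 0.094 2.594 3.223
v 0.003 2.627 4.064
v -0.007 1.913 3.974
v -0.346 2.023 4.241
v -0.339 2.464 4.297
v 0.208 2.287 3.864
v -0.913 2.747 3.226
v -0.923 2.033 3.136
v -0.581 2.196 2.903
v -0.574 2.637 2.959
v -1.078 2.697 3.637
v -1.089 1.983 3.546
v -1.014 2.066 3.977
v -1.007 2.507 4.033
v -1.128 2.373 3.336
v 0.277 -0.29 -1.268
v 0.025 0.63 0.247
v 0.234 0.441 -1.719
v -0.018 1.361 -0.204
v 1.878 -0.101 -1.116
v 1.626 0.819 0.399
v 1.835 0.63 -1.567
v 1.583 1.55 -0.052
v 0.83 2.429 -1.353
v 1.169 2.264 -1.01
v 0.33 2.546 -0.044
v -0.01 2.711 -0.387
v 1.219 2.469 -1.026
v 0.38 2.752 -0.061
v 1.202 2.668 -1.099
v 0.363 2.95 -0.134
v 1.12 2.825 -1.216
v 0.281 3.107 -0.25
v 0.988 2.913 -1.356
v 0.149 3.196 -0.391
v 0.829 2.918 -1.496
v -0.01 3.201 -0.531
v 0.67 2.838 -1.611
v -0.169 3.121 -0.646
v 0.538 2.688 -1.682
v -0.301 2.97 -0.716
v 0.457 2.492 -1.695
v -0.382 2.775 -0.73
v 0.44 2.286 -1.649
v -0.399 2.568 -0.684
v 0.491 2.104 -1.552
v -0.348 2.387 -0.587
v 0.6 1.979 -1.421
v -0.239 2.261 -0.455
v 0.749 1.931 -1.278
v -0.091 2.213 -0.312
v 0.911 1.969 -1.147
v 0.072 2.252 -0.182
v 1.06 2.087 -1.053
v 0.221 2.369 -0.087
f 2 1 4
f 2 4 3
f 4 1 5
f 4 5 3
f 5 1 6
f 5 6 3
f 6 1 7
f 6 7 3
f 7 1 8
f 7 8 3
f 8 1 9
f 8 9 3
f 9 1 10
f 9 10 3
f 10 1 11
f 10 11 3
f 11 1 12
f 11 12 3
f 12 1 13
f 12 13 3
f 13 1 14
f 13 14 3
f 14 1 15
f 14 15 3
f 15 1 16
f 15 16 3
f 16 1 17
f 16 17 3
f 17 1 2
f 17 2 3
f 18 55 34
f 55 29 58
f 34 58 23
f 55 58 34
f 18 34 30
f 34 23 35
f 30 35 19
f 34 35 30
f 18 30 39
f 30 19 40
f 39 40 25
f 30 40 39
f 18 39 51
f 39 25 54
f 51 54 28
f 39 54 51
f 18 51 55
f 51 28 59
f 55 59 29
f 51 59 55
f 19 35 46
f 35 23 49
f 46 49 27
f 35 49 46
f 23 58 36
f 58 29 57
f 36 57 22
f 58 57 36
f 29 59 56
f 59 28 52
f 56 52 20
f 59 52 56
f 28 54 53
f 54 25 41
f 53 41 24
f 54 41 53
f 25 40 45
f 40 19 42
f 45 42 26
f 40 42 45
f 21 47 33
f 47 27 48
f 33 48 22
f 47 48 33
f 21 33 31
f 33 22 32
f 31 32 20
f 33 32 31
f 21 31 38
f 31 20 37
f 38 37 24
f 31 37 38
f 21 38 43
f 38 24 44
f 43 44 26
f 38 44 43
f 21 43 47
f 43 26 50
f 47 50 27
f 43 50 47
f 22 48 36
f 48 27 49
f 36 49 23
f 48 49 36
f 20 32 56
f 32 22 57
f 56 57 29
f 32 57 56
f 24 37 53
f 37 20 52
f 53 52 28
f 37 52 53
f 26 44 45
f 44 24 41
f 45 41 25
f 44 41 45
f 27 50 46
f 50 26 42
f 46 42 19
f 50 42 46
f 61 63 60
f 64 61 60
f 60 63 62
f 62 64 60
f 61 67 63
f 65 61 64
f 65 67 61
f 63 67 62
f 66 64 62
f 62 67 66
f 66 65 64
f 67 65 66
f 69 68 72
f 69 72 70
f 70 72 73
f 70 73 71
f 72 68 74
f 72 74 73
f 73 74 75
f 73 75 71
f 74 68 76
f 74 76 75
f 75 76 77
f 75 77 71
f 76 68 78
f 76 78 77
f 77 78 79
f 77 79 71
f 78 68 80
f 78 80 79
f 79 80 81
f 79 81 71
f 80 68 82
f 80 82 81
f 81 82 83
f 81 83 71
f 82 68 84
f 82 84 83
f 83 84 85
f 83 85 71
f 84 68 86
f 84 86 85
f 85 86 87
f 85 87 71
f 86 68 88
f 86 88 87
f 87 88 89
f 87 89 71
f 88 68 90
f 88 90 89
f 89 90 91
f 89 91 71
f 90 68 92
f 90 92 91
f 91 92 93
f 91 93 71
f 92 68 94
f 92 94 93
f 93 94 95
f 93 95 71
f 94 68 96
f 94 96 95
f 95 96 97
f 95 97 71
f 96 68 98
f 96 98 97
f 97 98 99
f 97 99 71
f 98 68 69
f 98 69 99
f 99 69 70
f 99 70 71



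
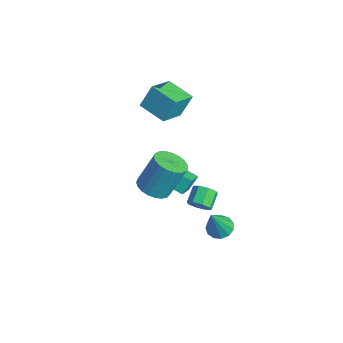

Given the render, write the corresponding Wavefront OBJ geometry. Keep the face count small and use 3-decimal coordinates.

v 0.866 1.644 -2.353
v 1.293 1.628 -1.824
v 0.641 2.261 -1.278
v 0.214 2.276 -1.807
v 1.397 2.018 -2.152
v 0.745 2.651 -1.607
v 1.19 2.189 -2.598
v 0.537 2.822 -2.053
v 0.793 2.04 -2.9
v 0.141 2.673 -2.355
v 0.439 1.659 -2.882
v -0.213 2.292 -2.336
v 0.335 1.269 -2.553
v -0.317 1.902 -2.008
v 0.543 1.098 -2.107
v -0.11 1.731 -1.562
v 0.939 1.247 -1.805
v 0.287 1.88 -1.26
v 0.081 -0.573 -0.631
v 0.892 -0.153 -0.894
v 1.03 0.772 1.009
v 0.219 0.353 1.271
v 0.623 0.113 -1.004
v 0.76 1.039 0.899
v 0.259 0.261 -1.05
v 0.397 1.187 0.853
v -0.135 0.265 -1.023
v 0.003 1.191 0.879
v -0.492 0.124 -0.929
v -0.354 1.05 0.974
v -0.749 -0.137 -0.783
v -0.612 0.788 1.12
v -0.863 -0.474 -0.611
v -0.726 0.451 1.292
v -0.814 -0.828 -0.442
v -0.677 0.097 1.46
v -0.61 -1.137 -0.307
v -0.473 -0.212 1.596
v -0.287 -1.35 -0.227
v -0.149 -0.424 1.676
v 0.101 -1.427 -0.217
v 0.238 -0.502 1.685
v 0.484 -1.357 -0.279
v 0.622 -0.432 1.624
v 0.799 -1.152 -0.402
v 0.936 -0.226 1.501
v 0.989 -0.846 -0.564
v 1.126 0.079 1.338
v 1.022 -0.493 -0.738
v 1.159 0.433 1.164
v -2.288 1.347 -2.811
v -1.447 0.617 -2.16
v -2.405 1.93 -2.007
v -1.564 1.199 -1.356
v -1.396 2.041 -3.184
v -0.555 1.31 -2.533
v -1.513 2.623 -2.38
v -0.672 1.893 -1.729
v -3.383 0.124 2.962
v -3.378 0.812 4.273
v -4.243 1.445 2.273
v -4.237 2.132 3.583
v -1.963 0.848 2.577
v -1.957 1.535 3.887
v -2.822 2.168 1.887
v -2.817 2.856 3.198
v 3.59 1.573 -1.55
v 3.997 1.065 -1.879
v 4.13 0.827 0.27
v 4.243 1.389 -1.819
v 4.281 1.772 -1.674
v 4.1 2.092 -1.489
v 3.757 2.247 -1.324
v 3.36 2.188 -1.23
v 3.037 1.934 -1.238
v 2.889 1.565 -1.345
v 2.964 1.199 -1.517
v 3.237 0.952 -1.7
v 3.622 0.902 -1.835
f 2 1 5
f 2 5 3
f 3 5 6
f 3 6 4
f 5 1 7
f 5 7 6
f 6 7 8
f 6 8 4
f 7 1 9
f 7 9 8
f 8 9 10
f 8 10 4
f 9 1 11
f 9 11 10
f 10 11 12
f 10 12 4
f 11 1 13
f 11 13 12
f 12 13 14
f 12 14 4
f 13 1 15
f 13 15 14
f 14 15 16
f 14 16 4
f 15 1 17
f 15 17 16
f 16 17 18
f 16 18 4
f 17 1 2
f 17 2 18
f 18 2 3
f 18 3 4
f 20 19 23
f 20 23 21
f 21 23 24
f 21 24 22
f 23 19 25
f 23 25 24
f 24 25 26
f 24 26 22
f 25 19 27
f 25 27 26
f 26 27 28
f 26 28 22
f 27 19 29
f 27 29 28
f 28 29 30
f 28 30 22
f 29 19 31
f 29 31 30
f 30 31 32
f 30 32 22
f 31 19 33
f 31 33 32
f 32 33 34
f 32 34 22
f 33 19 35
f 33 35 34
f 34 35 36
f 34 36 22
f 35 19 37
f 35 37 36
f 36 37 38
f 36 38 22
f 37 19 39
f 37 39 38
f 38 39 40
f 38 40 22
f 39 19 41
f 39 41 40
f 40 41 42
f 40 42 22
f 41 19 43
f 41 43 42
f 42 43 44
f 42 44 22
f 43 19 45
f 43 45 44
f 44 45 46
f 44 46 22
f 45 19 47
f 45 47 46
f 46 47 48
f 46 48 22
f 47 19 49
f 47 49 48
f 48 49 50
f 48 50 22
f 49 19 20
f 49 20 50
f 50 20 21
f 50 21 22
f 52 54 51
f 55 52 51
f 51 54 53
f 53 55 51
f 52 58 54
f 56 52 55
f 56 58 52
f 54 58 53
f 57 55 53
f 53 58 57
f 57 56 55
f 58 56 57
f 60 62 59
f 63 60 59
f 59 62 61
f 61 63 59
f 60 66 62
f 64 60 63
f 64 66 60
f 62 66 61
f 65 63 61
f 61 66 65
f 65 64 63
f 66 64 65
f 68 67 70
f 68 70 69
f 70 67 71
f 70 71 69
f 71 67 72
f 71 72 69
f 72 67 73
f 72 73 69
f 73 67 74
f 73 74 69
f 74 67 75
f 74 75 69
f 75 67 76
f 75 76 69
f 76 67 77
f 76 77 69
f 77 67 78
f 77 78 69
f 78 67 79
f 78 79 69
f 79 67 68
f 79 68 69



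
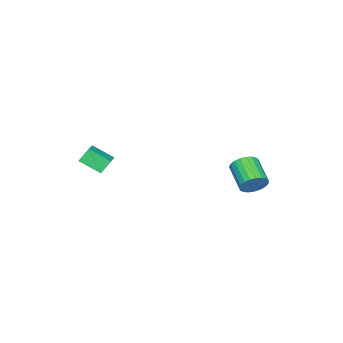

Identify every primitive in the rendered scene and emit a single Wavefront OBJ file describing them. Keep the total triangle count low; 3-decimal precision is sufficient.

v 2.721 -4.251 3.478
v 2.318 -3.943 4.122
v 2.588 -3.193 2.887
v 2.185 -2.884 3.531
v 3.775 -3.856 3.949
v 3.372 -3.547 4.593
v 3.642 -2.797 3.358
v 3.239 -2.489 4.002
v -0.593 2.886 1.678
v -0.192 2.855 2.275
v -1.166 1.902 2.879
v -1.567 1.934 2.282
v -0.377 3.082 2.337
v -1.351 2.13 2.94
v -0.599 3.276 2.284
v -1.573 2.323 2.887
v -0.82 3.402 2.126
v -1.794 2.45 2.73
v -1.002 3.439 1.891
v -1.976 2.487 2.495
v -1.113 3.381 1.62
v -2.087 2.428 2.223
v -1.134 3.237 1.358
v -2.108 2.284 1.961
v -1.062 3.032 1.152
v -2.036 2.08 1.755
v -0.909 2.802 1.037
v -1.883 1.85 1.64
v -0.701 2.587 1.032
v -1.675 1.635 1.636
v -0.474 2.424 1.14
v -1.448 1.471 1.743
v -0.268 2.34 1.34
v -1.242 1.387 1.944
v -0.118 2.351 1.599
v -1.092 1.398 2.203
v -0.051 2.454 1.872
v -1.024 1.502 2.475
v -0.077 2.632 2.111
v -1.051 1.68 2.715
f 2 4 1
f 5 2 1
f 1 4 3
f 3 5 1
f 2 8 4
f 6 2 5
f 6 8 2
f 4 8 3
f 7 5 3
f 3 8 7
f 7 6 5
f 8 6 7
f 10 9 13
f 10 13 11
f 11 13 14
f 11 14 12
f 13 9 15
f 13 15 14
f 14 15 16
f 14 16 12
f 15 9 17
f 15 17 16
f 16 17 18
f 16 18 12
f 17 9 19
f 17 19 18
f 18 19 20
f 18 20 12
f 19 9 21
f 19 21 20
f 20 21 22
f 20 22 12
f 21 9 23
f 21 23 22
f 22 23 24
f 22 24 12
f 23 9 25
f 23 25 24
f 24 25 26
f 24 26 12
f 25 9 27
f 25 27 26
f 26 27 28
f 26 28 12
f 27 9 29
f 27 29 28
f 28 29 30
f 28 30 12
f 29 9 31
f 29 31 30
f 30 31 32
f 30 32 12
f 31 9 33
f 31 33 32
f 32 33 34
f 32 34 12
f 33 9 35
f 33 35 34
f 34 35 36
f 34 36 12
f 35 9 37
f 35 37 36
f 36 37 38
f 36 38 12
f 37 9 39
f 37 39 38
f 38 39 40
f 38 40 12
f 39 9 10
f 39 10 40
f 40 10 11
f 40 11 12



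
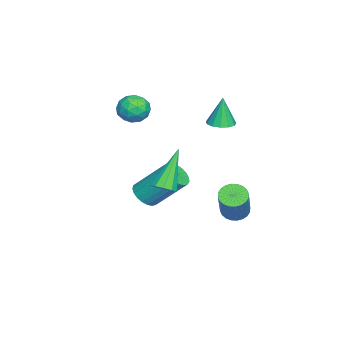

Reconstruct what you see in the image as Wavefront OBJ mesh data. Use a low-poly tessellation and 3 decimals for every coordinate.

v 0.696 2.921 -2.4
v 1.179 2.863 -2.785
v 2.427 3.041 -1.244
v 1.944 3.099 -0.86
v 1.146 3.103 -2.786
v 2.394 3.281 -1.246
v 1.045 3.315 -2.728
v 2.293 3.493 -1.188
v 0.891 3.467 -2.621
v 2.138 3.645 -1.08
v 0.706 3.536 -2.479
v 1.954 3.714 -0.939
v 0.521 3.511 -2.326
v 1.768 3.689 -0.786
v 0.362 3.397 -2.184
v 1.61 3.575 -0.644
v 0.254 3.21 -2.075
v 1.502 3.388 -0.535
v 0.213 2.979 -2.016
v 1.461 3.157 -0.475
v 0.246 2.739 -2.014
v 1.494 2.917 -0.474
v 0.347 2.527 -2.072
v 1.595 2.705 -0.532
v 0.502 2.375 -2.18
v 1.749 2.553 -0.639
v 0.686 2.306 -2.321
v 1.934 2.484 -0.781
v 0.872 2.331 -2.474
v 2.119 2.509 -0.934
v 1.03 2.445 -2.616
v 2.278 2.623 -1.076
v 1.138 2.632 -2.725
v 2.386 2.81 -1.185
v -0.788 -1.282 -2.912
v -0.253 -1.622 -2.591
v -0.238 -0.238 -1.148
v -0.772 0.102 -1.468
v -0.109 -1.437 -2.771
v -0.094 -0.052 -1.327
v -0.083 -1.225 -2.974
v -0.068 0.16 -1.531
v -0.178 -1.022 -3.167
v -0.163 0.362 -1.724
v -0.379 -0.865 -3.316
v -0.364 0.519 -1.873
v -0.651 -0.78 -3.395
v -0.635 0.604 -1.951
v -0.946 -0.782 -3.39
v -0.931 0.603 -1.947
v -1.214 -0.87 -3.302
v -1.198 0.514 -1.859
v -1.408 -1.03 -3.147
v -1.393 0.355 -1.704
v -1.495 -1.233 -2.952
v -1.48 0.152 -1.508
v -1.459 -1.444 -2.749
v -1.444 -0.06 -1.306
v -1.308 -1.628 -2.574
v -1.293 -0.244 -1.131
v -1.066 -1.752 -2.458
v -1.051 -0.368 -1.015
v -0.777 -1.795 -2.42
v -0.761 -0.41 -0.977
v -0.489 -1.749 -2.467
v -0.474 -0.364 -1.024
v -1.988 -1.828 2.089
v -1.436 -1.48 2.514
v -1.104 -2.3 1.326
v -0.552 -1.952 1.751
v -0.955 -2.547 2.049
v -1.501 -2.256 2.52
v -1.039 -1.524 1.32
v -1.585 -1.233 1.791
v -0.849 -1.293 2.038
v -0.798 -1.925 2.489
v -1.742 -1.855 1.351
v -1.691 -2.487 1.802
v -1.789 -1.613 2.368
v -0.751 -2.167 1.472
v -0.987 -2.517 1.647
v -0.663 -2.313 1.896
v -1.828 -2.069 2.372
v -1.504 -1.864 2.622
v -1.221 -2.491 2.349
v -1.036 -1.916 1.218
v -0.712 -1.711 1.468
v -1.877 -1.467 1.944
v -1.553 -1.263 2.193
v -1.319 -1.289 1.491
v -1.12 -1.298 2.338
v -0.601 -1.575 1.89
v -0.887 -1.324 1.637
v -1.208 -1.153 1.914
v -1.09 -1.67 2.603
v -0.571 -1.947 2.155
v -0.807 -2.297 2.33
v -1.128 -2.126 2.607
v -0.745 -1.56 2.324
v -1.969 -1.833 1.685
v -1.45 -2.11 1.237
v -1.412 -1.654 1.233
v -1.733 -1.483 1.51
v -1.939 -2.205 1.95
v -1.42 -2.482 1.502
v -1.332 -2.627 1.926
v -1.653 -2.456 2.203
v -1.795 -2.22 1.516
v -0.365 2.058 1.997
v 0.085 2.484 2.019
v -0.475 2.102 3.403
v -0.215 2.66 1.99
v -0.563 2.645 1.964
v -0.849 2.443 1.948
v -0.98 2.12 1.948
v -0.917 1.777 1.963
v -0.678 1.523 1.99
v -0.34 1.439 2.019
v -0.01 1.552 2.041
v 0.207 1.825 2.049
v 0.242 2.172 2.041
v 3.777 0.68 0.188
v 4.202 0.469 0.521
v 2.623 1.02 1.872
v 4.254 0.822 0.486
v 4.124 1.12 0.336
v 3.861 1.251 0.13
v 3.566 1.163 -0.054
v 3.352 0.891 -0.146
v 3.3 0.538 -0.11
v 3.43 0.239 0.039
v 3.693 0.109 0.245
v 3.988 0.197 0.43
f 2 1 5
f 2 5 3
f 3 5 6
f 3 6 4
f 5 1 7
f 5 7 6
f 6 7 8
f 6 8 4
f 7 1 9
f 7 9 8
f 8 9 10
f 8 10 4
f 9 1 11
f 9 11 10
f 10 11 12
f 10 12 4
f 11 1 13
f 11 13 12
f 12 13 14
f 12 14 4
f 13 1 15
f 13 15 14
f 14 15 16
f 14 16 4
f 15 1 17
f 15 17 16
f 16 17 18
f 16 18 4
f 17 1 19
f 17 19 18
f 18 19 20
f 18 20 4
f 19 1 21
f 19 21 20
f 20 21 22
f 20 22 4
f 21 1 23
f 21 23 22
f 22 23 24
f 22 24 4
f 23 1 25
f 23 25 24
f 24 25 26
f 24 26 4
f 25 1 27
f 25 27 26
f 26 27 28
f 26 28 4
f 27 1 29
f 27 29 28
f 28 29 30
f 28 30 4
f 29 1 31
f 29 31 30
f 30 31 32
f 30 32 4
f 31 1 33
f 31 33 32
f 32 33 34
f 32 34 4
f 33 1 2
f 33 2 34
f 34 2 3
f 34 3 4
f 36 35 39
f 36 39 37
f 37 39 40
f 37 40 38
f 39 35 41
f 39 41 40
f 40 41 42
f 40 42 38
f 41 35 43
f 41 43 42
f 42 43 44
f 42 44 38
f 43 35 45
f 43 45 44
f 44 45 46
f 44 46 38
f 45 35 47
f 45 47 46
f 46 47 48
f 46 48 38
f 47 35 49
f 47 49 48
f 48 49 50
f 48 50 38
f 49 35 51
f 49 51 50
f 50 51 52
f 50 52 38
f 51 35 53
f 51 53 52
f 52 53 54
f 52 54 38
f 53 35 55
f 53 55 54
f 54 55 56
f 54 56 38
f 55 35 57
f 55 57 56
f 56 57 58
f 56 58 38
f 57 35 59
f 57 59 58
f 58 59 60
f 58 60 38
f 59 35 61
f 59 61 60
f 60 61 62
f 60 62 38
f 61 35 63
f 61 63 62
f 62 63 64
f 62 64 38
f 63 35 65
f 63 65 64
f 64 65 66
f 64 66 38
f 65 35 36
f 65 36 66
f 66 36 37
f 66 37 38
f 67 104 83
f 104 78 107
f 83 107 72
f 104 107 83
f 67 83 79
f 83 72 84
f 79 84 68
f 83 84 79
f 67 79 88
f 79 68 89
f 88 89 74
f 79 89 88
f 67 88 100
f 88 74 103
f 100 103 77
f 88 103 100
f 67 100 104
f 100 77 108
f 104 108 78
f 100 108 104
f 68 84 95
f 84 72 98
f 95 98 76
f 84 98 95
f 72 107 85
f 107 78 106
f 85 106 71
f 107 106 85
f 78 108 105
f 108 77 101
f 105 101 69
f 108 101 105
f 77 103 102
f 103 74 90
f 102 90 73
f 103 90 102
f 74 89 94
f 89 68 91
f 94 91 75
f 89 91 94
f 70 96 82
f 96 76 97
f 82 97 71
f 96 97 82
f 70 82 80
f 82 71 81
f 80 81 69
f 82 81 80
f 70 80 87
f 80 69 86
f 87 86 73
f 80 86 87
f 70 87 92
f 87 73 93
f 92 93 75
f 87 93 92
f 70 92 96
f 92 75 99
f 96 99 76
f 92 99 96
f 71 97 85
f 97 76 98
f 85 98 72
f 97 98 85
f 69 81 105
f 81 71 106
f 105 106 78
f 81 106 105
f 73 86 102
f 86 69 101
f 102 101 77
f 86 101 102
f 75 93 94
f 93 73 90
f 94 90 74
f 93 90 94
f 76 99 95
f 99 75 91
f 95 91 68
f 99 91 95
f 110 109 112
f 110 112 111
f 112 109 113
f 112 113 111
f 113 109 114
f 113 114 111
f 114 109 115
f 114 115 111
f 115 109 116
f 115 116 111
f 116 109 117
f 116 117 111
f 117 109 118
f 117 118 111
f 118 109 119
f 118 119 111
f 119 109 120
f 119 120 111
f 120 109 121
f 120 121 111
f 121 109 110
f 121 110 111
f 123 122 125
f 123 125 124
f 125 122 126
f 125 126 124
f 126 122 127
f 126 127 124
f 127 122 128
f 127 128 124
f 128 122 129
f 128 129 124
f 129 122 130
f 129 130 124
f 130 122 131
f 130 131 124
f 131 122 132
f 131 132 124
f 132 122 133
f 132 133 124
f 133 122 123
f 133 123 124



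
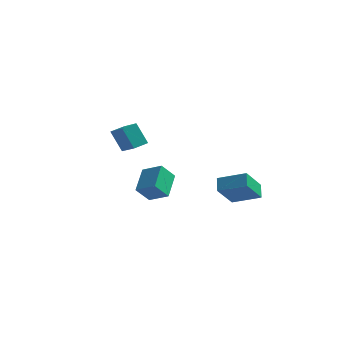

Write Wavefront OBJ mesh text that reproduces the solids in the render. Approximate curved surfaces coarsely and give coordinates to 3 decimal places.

v 2.937 -1.576 -1.364
v 2.673 -3.108 0.092
v 2.58 -0.85 -0.665
v 2.316 -2.381 0.792
v 4.704 -1.299 -0.752
v 4.44 -2.83 0.705
v 4.347 -0.572 -0.052
v 4.083 -2.104 1.404
v -4.412 -1.526 1.622
v -5.219 -1.48 3.106
v -3.934 -0.632 1.854
v -4.741 -0.586 3.338
v -3.139 -2.394 2.342
v -3.946 -2.348 3.826
v -2.661 -1.5 2.574
v -3.468 -1.454 4.058
v -0.66 -4.579 0.41
v -1.007 -2.996 1.459
v -1.975 -4.483 -0.17
v -2.322 -2.901 0.88
v -0.158 -3.799 -0.6
v -0.505 -2.217 0.45
v -1.473 -3.704 -1.179
v -1.82 -2.121 -0.13
f 2 4 1
f 5 2 1
f 1 4 3
f 3 5 1
f 2 8 4
f 6 2 5
f 6 8 2
f 4 8 3
f 7 5 3
f 3 8 7
f 7 6 5
f 8 6 7
f 10 12 9
f 13 10 9
f 9 12 11
f 11 13 9
f 10 16 12
f 14 10 13
f 14 16 10
f 12 16 11
f 15 13 11
f 11 16 15
f 15 14 13
f 16 14 15
f 18 20 17
f 21 18 17
f 17 20 19
f 19 21 17
f 18 24 20
f 22 18 21
f 22 24 18
f 20 24 19
f 23 21 19
f 19 24 23
f 23 22 21
f 24 22 23



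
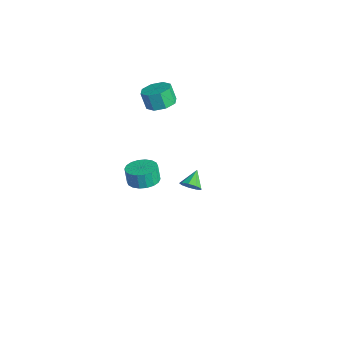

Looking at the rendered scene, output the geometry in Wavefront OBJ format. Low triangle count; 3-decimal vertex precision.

v -3.725 1.187 2.736
v -2.821 1.051 3.06
v -3.251 0.878 4.188
v -4.155 1.013 3.864
v -3.029 1.763 3.09
v -3.46 1.59 4.218
v -3.645 2.137 2.912
v -4.076 1.964 4.04
v -4.308 1.955 2.631
v -4.738 1.782 3.759
v -4.629 1.322 2.412
v -5.059 1.149 3.54
v -4.42 0.61 2.382
v -4.851 0.437 3.51
v -3.804 0.236 2.56
v -4.235 0.063 3.688
v -3.142 0.418 2.841
v -3.572 0.245 3.969
v -3.476 -0.161 -4.046
v -2.495 0.054 -3.815
v -2.744 0.016 -2.723
v -3.724 -0.199 -2.954
v -2.687 0.47 -3.844
v -2.935 0.431 -2.752
v -3.035 0.76 -3.913
v -3.283 0.722 -2.821
v -3.47 0.869 -4.008
v -3.718 0.83 -2.917
v -3.906 0.773 -4.111
v -4.155 0.734 -3.019
v -4.257 0.492 -4.201
v -4.506 0.454 -3.109
v -4.454 0.082 -4.26
v -4.702 0.044 -3.168
v -4.456 -0.376 -4.277
v -4.705 -0.414 -3.185
v -4.265 -0.791 -4.248
v -4.513 -0.83 -3.156
v -3.917 -1.082 -4.179
v -4.165 -1.12 -3.087
v -3.482 -1.19 -4.083
v -3.73 -1.229 -2.992
v -3.045 -1.094 -3.981
v -3.294 -1.133 -2.889
v -2.694 -0.814 -3.891
v -2.943 -0.852 -2.799
v -2.498 -0.404 -3.832
v -2.746 -0.442 -2.74
v 4.264 -0.833 2.534
v 4.518 -1.095 3.096
v 3.616 -0.107 3.166
v 4.776 -0.743 2.956
v 4.795 -0.434 2.618
v 4.564 -0.311 2.241
v 4.193 -0.433 2.002
v 3.855 -0.743 2.011
v 3.708 -1.094 2.265
v 3.821 -1.324 2.646
v 4.141 -1.324 2.974
f 2 1 5
f 2 5 3
f 3 5 6
f 3 6 4
f 5 1 7
f 5 7 6
f 6 7 8
f 6 8 4
f 7 1 9
f 7 9 8
f 8 9 10
f 8 10 4
f 9 1 11
f 9 11 10
f 10 11 12
f 10 12 4
f 11 1 13
f 11 13 12
f 12 13 14
f 12 14 4
f 13 1 15
f 13 15 14
f 14 15 16
f 14 16 4
f 15 1 17
f 15 17 16
f 16 17 18
f 16 18 4
f 17 1 2
f 17 2 18
f 18 2 3
f 18 3 4
f 20 19 23
f 20 23 21
f 21 23 24
f 21 24 22
f 23 19 25
f 23 25 24
f 24 25 26
f 24 26 22
f 25 19 27
f 25 27 26
f 26 27 28
f 26 28 22
f 27 19 29
f 27 29 28
f 28 29 30
f 28 30 22
f 29 19 31
f 29 31 30
f 30 31 32
f 30 32 22
f 31 19 33
f 31 33 32
f 32 33 34
f 32 34 22
f 33 19 35
f 33 35 34
f 34 35 36
f 34 36 22
f 35 19 37
f 35 37 36
f 36 37 38
f 36 38 22
f 37 19 39
f 37 39 38
f 38 39 40
f 38 40 22
f 39 19 41
f 39 41 40
f 40 41 42
f 40 42 22
f 41 19 43
f 41 43 42
f 42 43 44
f 42 44 22
f 43 19 45
f 43 45 44
f 44 45 46
f 44 46 22
f 45 19 47
f 45 47 46
f 46 47 48
f 46 48 22
f 47 19 20
f 47 20 48
f 48 20 21
f 48 21 22
f 50 49 52
f 50 52 51
f 52 49 53
f 52 53 51
f 53 49 54
f 53 54 51
f 54 49 55
f 54 55 51
f 55 49 56
f 55 56 51
f 56 49 57
f 56 57 51
f 57 49 58
f 57 58 51
f 58 49 59
f 58 59 51
f 59 49 50
f 59 50 51



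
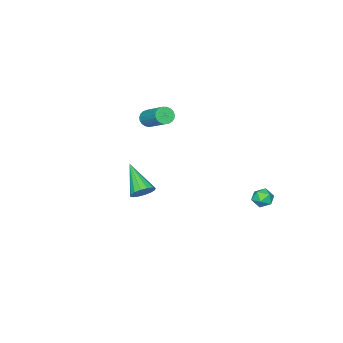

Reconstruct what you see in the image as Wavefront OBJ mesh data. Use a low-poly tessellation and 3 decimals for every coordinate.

v -3.717 4.029 -1.423
v -3.196 4.131 -0.993
v -3.144 3.229 -1.927
v -2.623 3.331 -1.497
v -3.207 3.06 -1.268
v -3.561 3.555 -0.956
v -2.779 3.805 -1.964
v -3.133 4.3 -1.652
v -2.616 3.993 -1.327
v -2.881 3.532 -0.897
v -3.459 3.828 -2.023
v -3.724 3.367 -1.593
v 1.999 -0.328 -0.2
v 2.543 -0.749 -0.445
v 1.361 -1.872 1.04
v 2.686 -0.568 -0.145
v 2.645 -0.323 0.139
v 2.431 -0.079 0.333
v 2.102 0.098 0.384
v 1.744 0.161 0.279
v 1.455 0.093 0.045
v 1.312 -0.088 -0.254
v 1.352 -0.333 -0.539
v 1.566 -0.577 -0.732
v 1.896 -0.754 -0.783
v 2.253 -0.817 -0.678
v -2.875 -4.383 1.587
v -2.419 -4.251 1.221
v -1.968 -2.625 2.367
v -2.425 -2.757 2.733
v -2.607 -4.126 1.116
v -2.157 -2.499 2.262
v -2.842 -4.044 1.093
v -2.391 -2.418 2.239
v -3.083 -4.022 1.155
v -2.632 -2.395 2.301
v -3.287 -4.061 1.292
v -2.837 -2.435 2.438
v -3.421 -4.157 1.48
v -2.97 -2.531 2.626
v -3.46 -4.291 1.687
v -3.009 -2.665 2.833
v -3.398 -4.442 1.876
v -2.947 -2.816 3.022
v -3.246 -4.582 2.015
v -2.795 -2.956 3.161
v -3.029 -4.688 2.08
v -2.579 -3.062 3.226
v -2.786 -4.741 2.06
v -2.336 -3.115 3.206
v -2.559 -4.732 1.958
v -2.108 -3.106 3.104
v -2.386 -4.663 1.792
v -1.935 -3.037 2.938
v -2.298 -4.546 1.591
v -1.847 -2.919 2.737
v -2.309 -4.4 1.388
v -1.859 -2.774 2.534
f 1 12 6
f 1 6 2
f 1 2 8
f 1 8 11
f 1 11 12
f 2 6 10
f 6 12 5
f 12 11 3
f 11 8 7
f 8 2 9
f 4 10 5
f 4 5 3
f 4 3 7
f 4 7 9
f 4 9 10
f 5 10 6
f 3 5 12
f 7 3 11
f 9 7 8
f 10 9 2
f 14 13 16
f 14 16 15
f 16 13 17
f 16 17 15
f 17 13 18
f 17 18 15
f 18 13 19
f 18 19 15
f 19 13 20
f 19 20 15
f 20 13 21
f 20 21 15
f 21 13 22
f 21 22 15
f 22 13 23
f 22 23 15
f 23 13 24
f 23 24 15
f 24 13 25
f 24 25 15
f 25 13 26
f 25 26 15
f 26 13 14
f 26 14 15
f 28 27 31
f 28 31 29
f 29 31 32
f 29 32 30
f 31 27 33
f 31 33 32
f 32 33 34
f 32 34 30
f 33 27 35
f 33 35 34
f 34 35 36
f 34 36 30
f 35 27 37
f 35 37 36
f 36 37 38
f 36 38 30
f 37 27 39
f 37 39 38
f 38 39 40
f 38 40 30
f 39 27 41
f 39 41 40
f 40 41 42
f 40 42 30
f 41 27 43
f 41 43 42
f 42 43 44
f 42 44 30
f 43 27 45
f 43 45 44
f 44 45 46
f 44 46 30
f 45 27 47
f 45 47 46
f 46 47 48
f 46 48 30
f 47 27 49
f 47 49 48
f 48 49 50
f 48 50 30
f 49 27 51
f 49 51 50
f 50 51 52
f 50 52 30
f 51 27 53
f 51 53 52
f 52 53 54
f 52 54 30
f 53 27 55
f 53 55 54
f 54 55 56
f 54 56 30
f 55 27 57
f 55 57 56
f 56 57 58
f 56 58 30
f 57 27 28
f 57 28 58
f 58 28 29
f 58 29 30



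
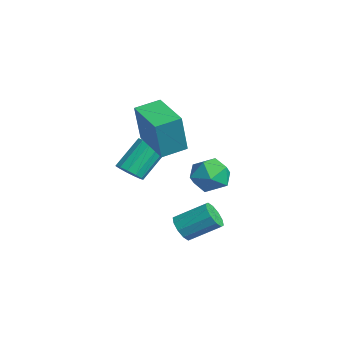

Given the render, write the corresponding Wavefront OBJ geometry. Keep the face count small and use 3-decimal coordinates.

v -2.477 -2.102 -0.267
v -2.07 -2.495 1.714
v -2.626 -0.92 -0.002
v -2.219 -1.313 1.978
v -0.561 -1.787 -0.598
v -0.154 -2.18 1.382
v -0.71 -0.605 -0.334
v -0.303 -0.998 1.647
v -2.573 -2.593 -2.308
v -1.97 -2.234 -2.417
v -2.424 -1.088 -1.162
v -3.027 -1.447 -1.052
v -2.243 -2.074 -2.662
v -2.697 -0.928 -1.407
v -2.62 -2.079 -2.795
v -3.075 -0.932 -1.539
v -2.983 -2.247 -2.773
v -3.437 -1.1 -1.517
v -3.215 -2.525 -2.603
v -3.669 -1.378 -1.347
v -3.243 -2.824 -2.339
v -3.698 -1.678 -1.084
v -3.059 -3.051 -2.066
v -3.513 -1.904 -0.81
v -2.72 -3.132 -1.869
v -3.174 -1.985 -0.614
v -2.335 -3.042 -1.812
v -2.789 -1.895 -0.556
v -2.025 -2.81 -1.912
v -2.479 -1.663 -0.656
v -1.889 -2.509 -2.138
v -2.343 -1.362 -0.882
v -0.731 0.619 -1.089
v -0.382 1.156 -1.855
v -0.078 -0.716 -1.725
v 0.271 -0.179 -2.491
v 0.655 -0.053 -1.578
v 0.251 0.772 -1.185
v -0.711 -0.332 -2.395
v -1.115 0.493 -2.002
v -0.369 0.568 -2.663
v 0.475 0.74 -2.158
v -0.935 -0.3 -1.422
v -0.091 -0.128 -0.917
v 0.381 -1.215 -4.425
v 0.947 -1.579 -4.197
v 1.424 -0.31 -3.348
v 0.859 0.055 -3.575
v 1.058 -1.373 -4.568
v 1.536 -0.104 -3.719
v 0.912 -1.106 -4.884
v 1.389 0.163 -4.035
v 0.562 -0.881 -5.025
v 1.04 0.388 -4.175
v 0.144 -0.783 -4.936
v 0.621 0.486 -4.087
v -0.184 -0.85 -4.652
v 0.293 0.419 -3.803
v -0.296 -1.056 -4.281
v 0.182 0.213 -3.432
v -0.149 -1.323 -3.965
v 0.328 -0.054 -3.116
v 0.2 -1.548 -3.825
v 0.678 -0.279 -2.975
v 0.619 -1.646 -3.913
v 1.096 -0.377 -3.064
f 2 4 1
f 5 2 1
f 1 4 3
f 3 5 1
f 2 8 4
f 6 2 5
f 6 8 2
f 4 8 3
f 7 5 3
f 3 8 7
f 7 6 5
f 8 6 7
f 10 9 13
f 10 13 11
f 11 13 14
f 11 14 12
f 13 9 15
f 13 15 14
f 14 15 16
f 14 16 12
f 15 9 17
f 15 17 16
f 16 17 18
f 16 18 12
f 17 9 19
f 17 19 18
f 18 19 20
f 18 20 12
f 19 9 21
f 19 21 20
f 20 21 22
f 20 22 12
f 21 9 23
f 21 23 22
f 22 23 24
f 22 24 12
f 23 9 25
f 23 25 24
f 24 25 26
f 24 26 12
f 25 9 27
f 25 27 26
f 26 27 28
f 26 28 12
f 27 9 29
f 27 29 28
f 28 29 30
f 28 30 12
f 29 9 31
f 29 31 30
f 30 31 32
f 30 32 12
f 31 9 10
f 31 10 32
f 32 10 11
f 32 11 12
f 33 44 38
f 33 38 34
f 33 34 40
f 33 40 43
f 33 43 44
f 34 38 42
f 38 44 37
f 44 43 35
f 43 40 39
f 40 34 41
f 36 42 37
f 36 37 35
f 36 35 39
f 36 39 41
f 36 41 42
f 37 42 38
f 35 37 44
f 39 35 43
f 41 39 40
f 42 41 34
f 46 45 49
f 46 49 47
f 47 49 50
f 47 50 48
f 49 45 51
f 49 51 50
f 50 51 52
f 50 52 48
f 51 45 53
f 51 53 52
f 52 53 54
f 52 54 48
f 53 45 55
f 53 55 54
f 54 55 56
f 54 56 48
f 55 45 57
f 55 57 56
f 56 57 58
f 56 58 48
f 57 45 59
f 57 59 58
f 58 59 60
f 58 60 48
f 59 45 61
f 59 61 60
f 60 61 62
f 60 62 48
f 61 45 63
f 61 63 62
f 62 63 64
f 62 64 48
f 63 45 65
f 63 65 64
f 64 65 66
f 64 66 48
f 65 45 46
f 65 46 66
f 66 46 47
f 66 47 48

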